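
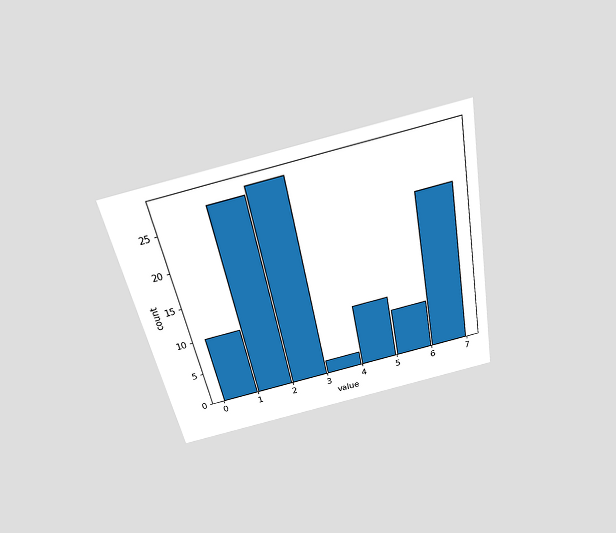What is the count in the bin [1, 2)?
The chart is tilted about 12° counter-clockwise and viewed slightly from above. The [1, 2) bin has height 27.

27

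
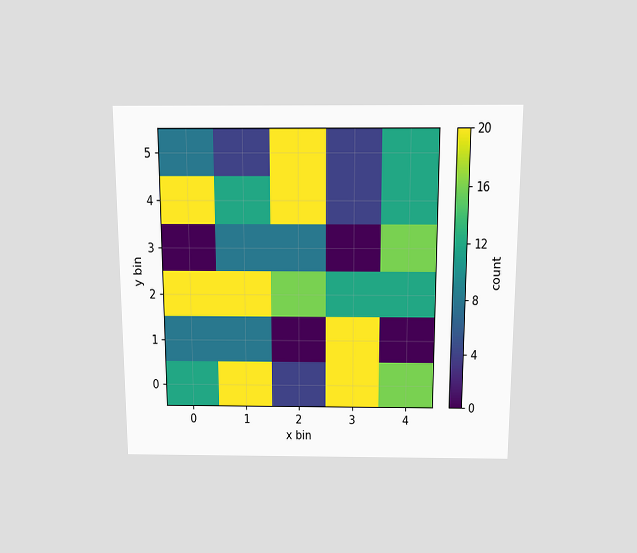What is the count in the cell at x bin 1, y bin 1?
8

The chart is viewed slightly from above. Matching the cell (1, 1) against the colorbar gives 8.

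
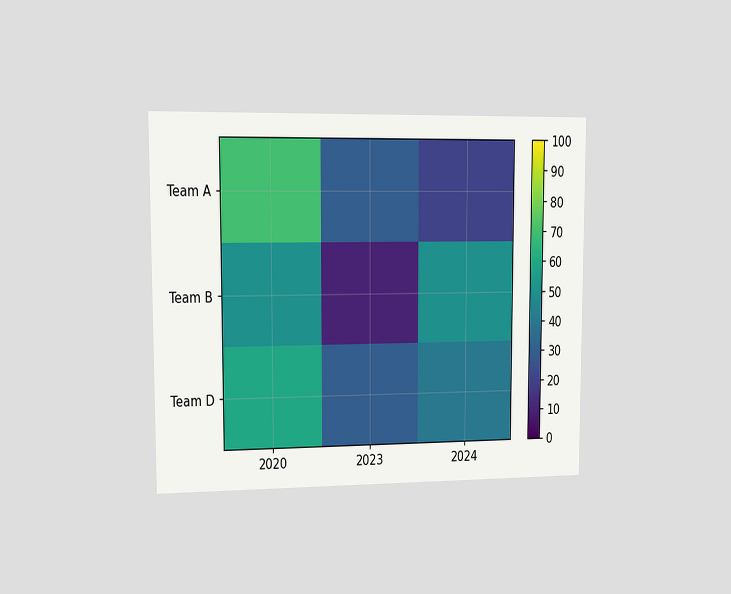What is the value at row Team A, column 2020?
The chart is viewed slightly from the left. Matching cell (Team A, 2020) against the colorbar gives 70.

70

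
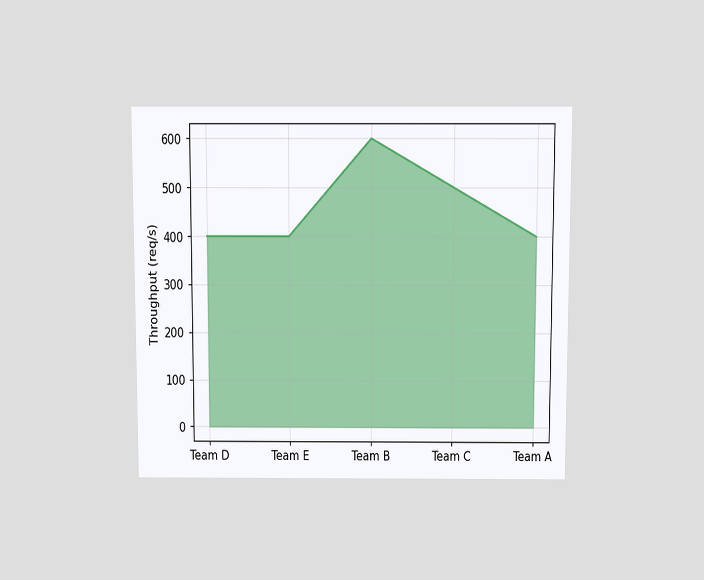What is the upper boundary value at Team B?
600req/s

The chart is viewed slightly from above. At Team B the upper boundary is at 600req/s.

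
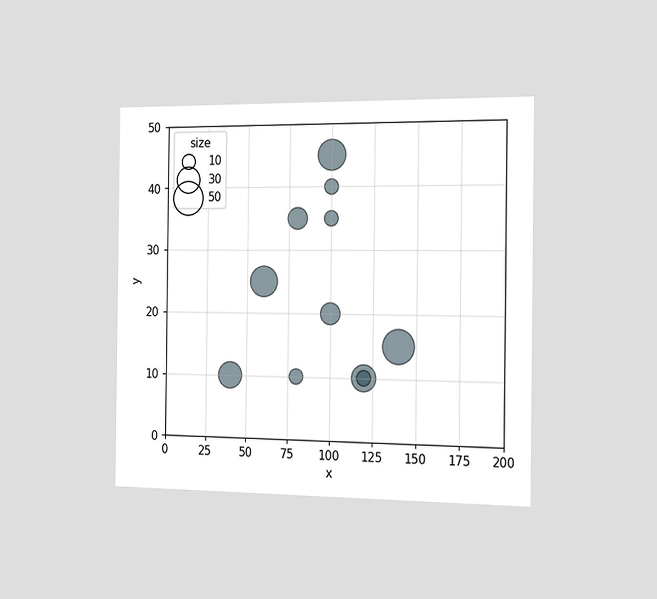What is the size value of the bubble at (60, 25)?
The chart is viewed slightly from the right. Matching the bubble at (60, 25) against the size legend gives 40.

40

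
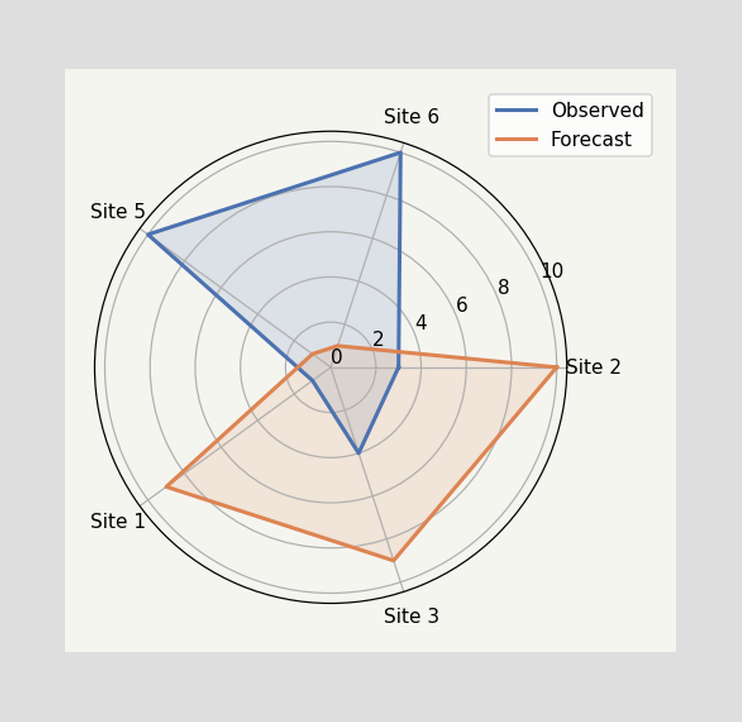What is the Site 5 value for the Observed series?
On the Site 5 axis, Observed reaches 10.

10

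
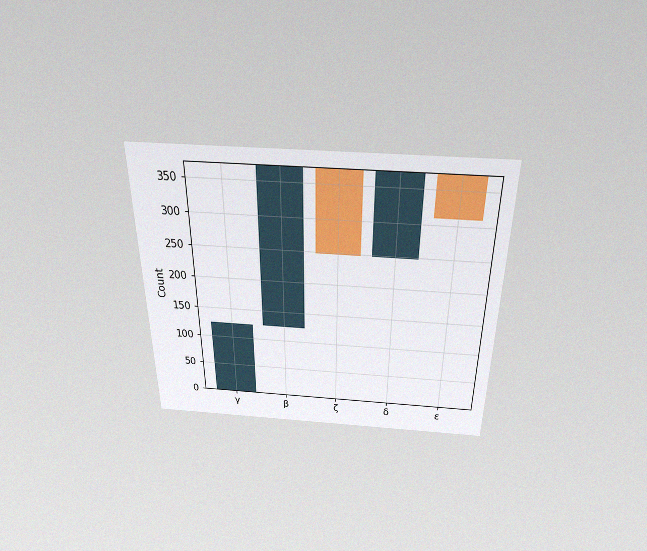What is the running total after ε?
310

The chart is viewed slightly from above, with some photo noise. After ε the running total reaches 310.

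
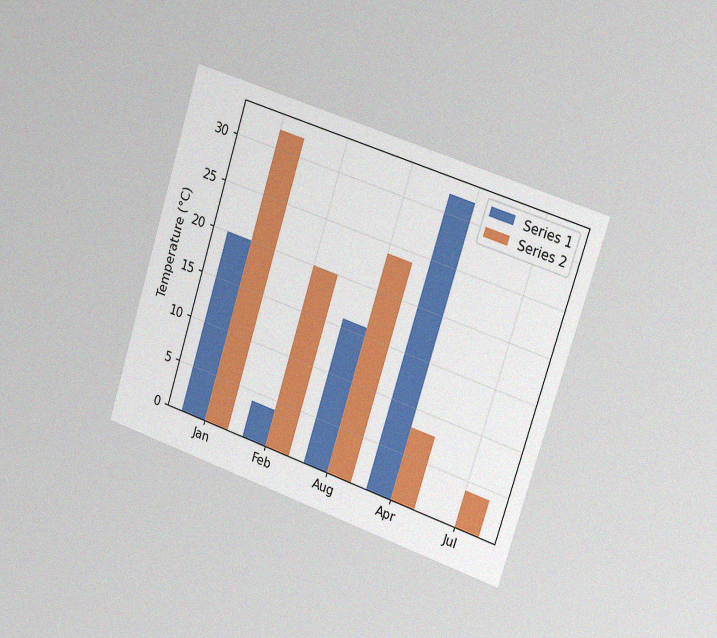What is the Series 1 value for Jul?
0°C

The chart is tilted about 18° clockwise and viewed slightly from the right, with some photo noise. The Series 1 bar at Jul reaches 0°C on the y-axis.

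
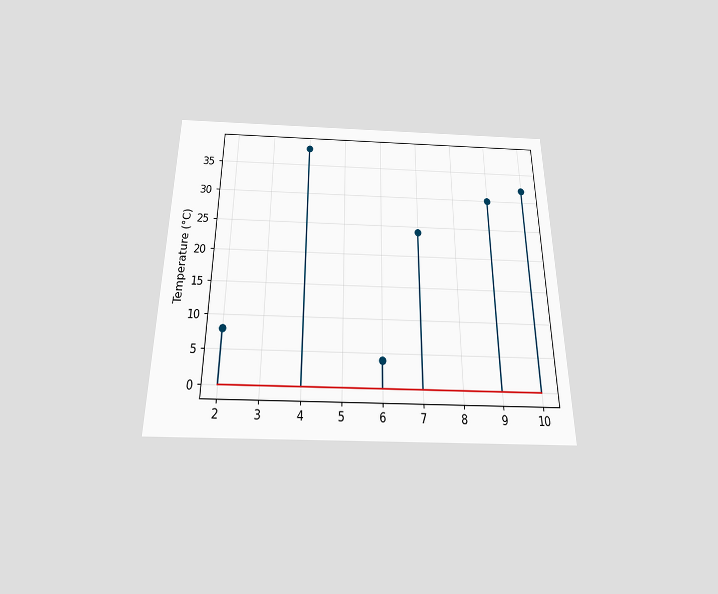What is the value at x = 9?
The chart is viewed slightly from below. The stem at x=9 reaches 30°C.

30°C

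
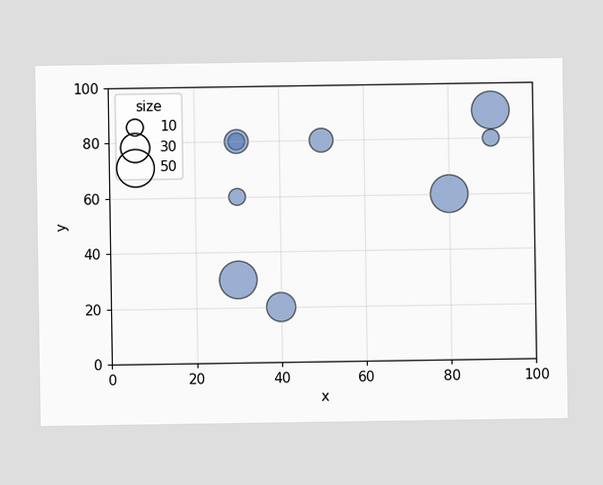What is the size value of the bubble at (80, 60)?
50

Matching the bubble at (80, 60) against the size legend gives 50.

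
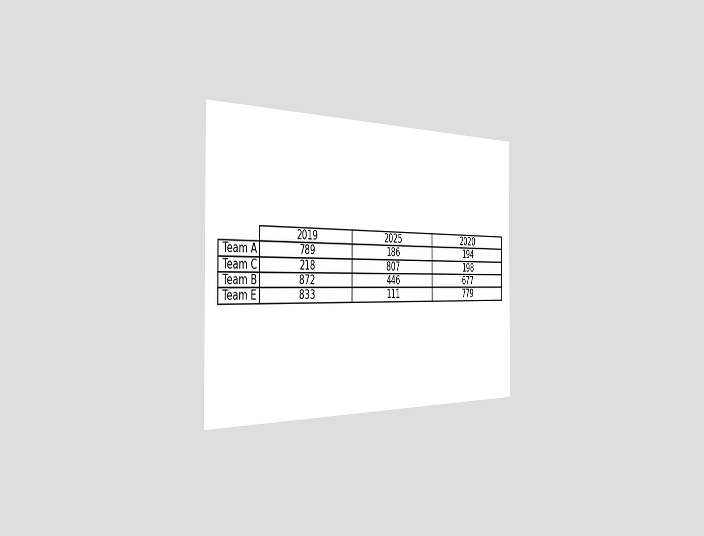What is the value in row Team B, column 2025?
The chart is viewed slightly from the left. The (Team B, 2025) cell reads 446.

446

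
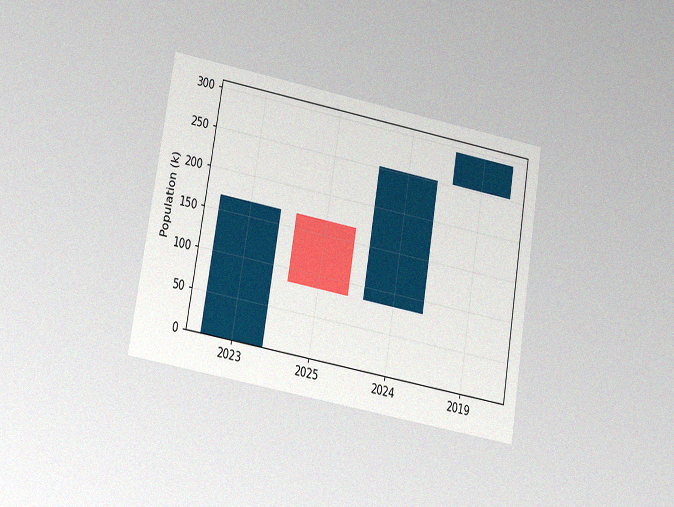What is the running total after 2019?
294k

The chart is tilted about 10° clockwise and viewed at a slight angle, with some photo noise. After 2019 the running total reaches 294k.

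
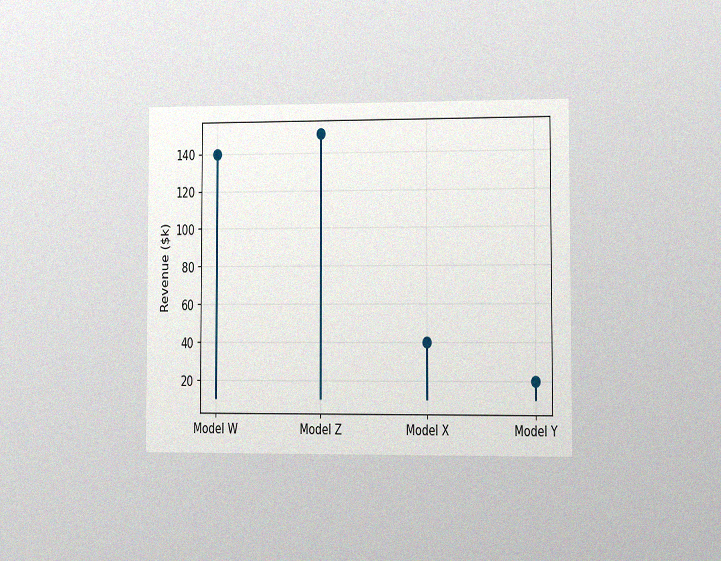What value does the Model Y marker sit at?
The chart is viewed slightly from the right, with some photo noise. The Model Y marker sits at $20k.

$20k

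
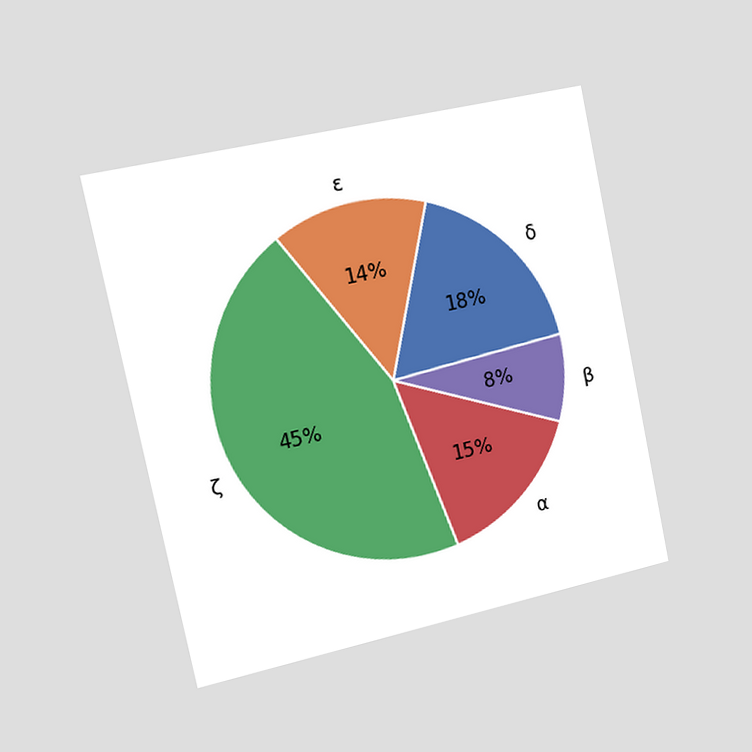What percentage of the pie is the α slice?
The chart is tilted about 12° counter-clockwise and viewed slightly from the left. The α slice takes up 15% of the pie.

15%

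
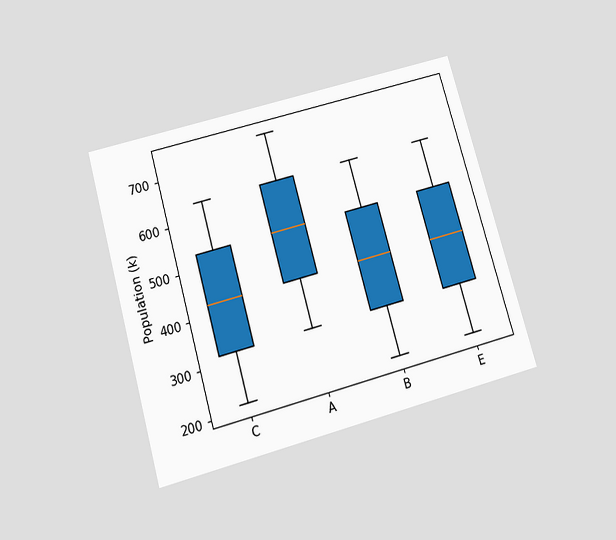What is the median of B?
The chart is tilted about 16° counter-clockwise and viewed slightly from below. The median line in the B box sits at 424k.

424k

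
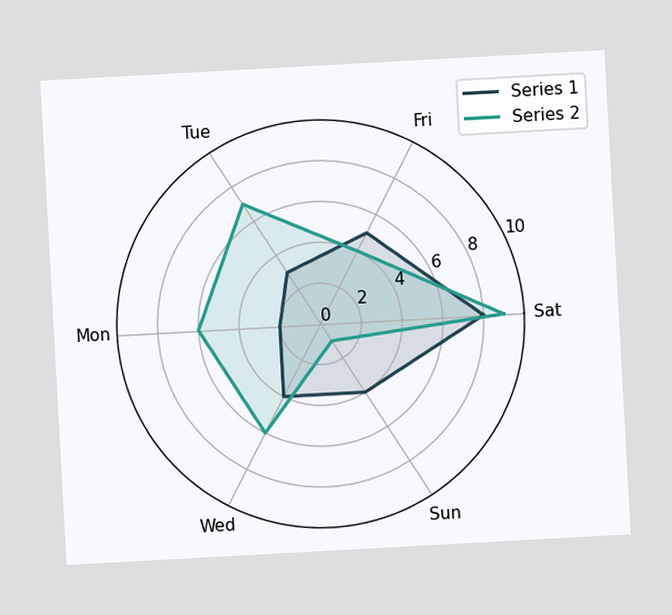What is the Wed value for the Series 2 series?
The chart is tilted about 3° counter-clockwise. On the Wed axis, Series 2 reaches 6.

6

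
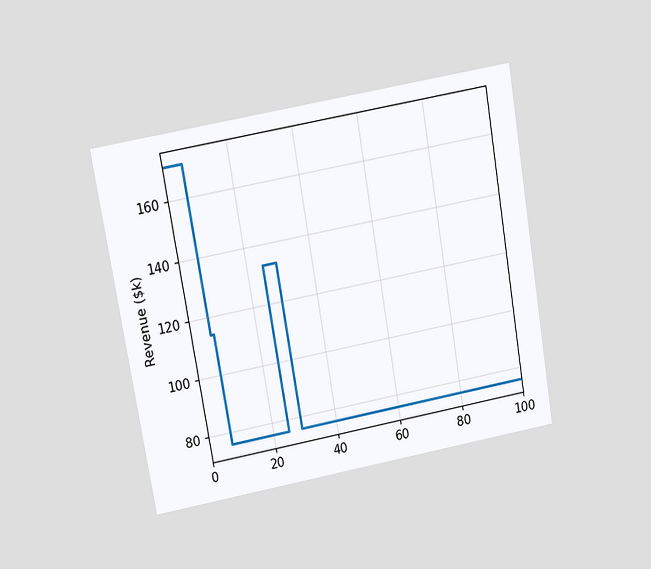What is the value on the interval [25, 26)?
$133k

The chart is tilted about 10° counter-clockwise and viewed slightly from above. On [25, 26) the step sits at $133k.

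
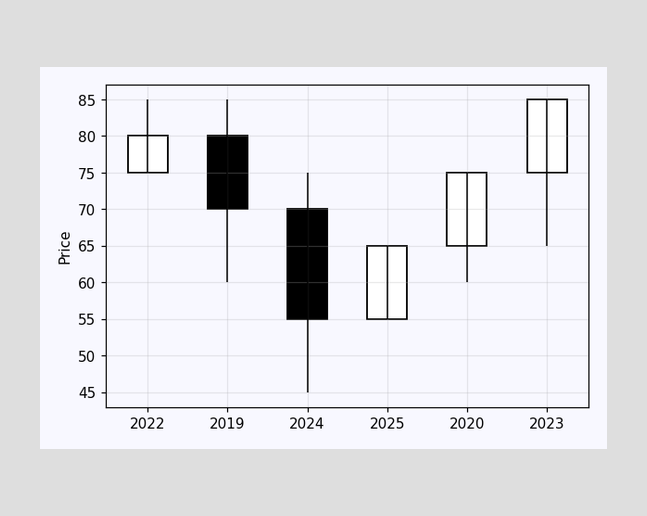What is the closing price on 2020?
75

The 2020 candle closes at 75.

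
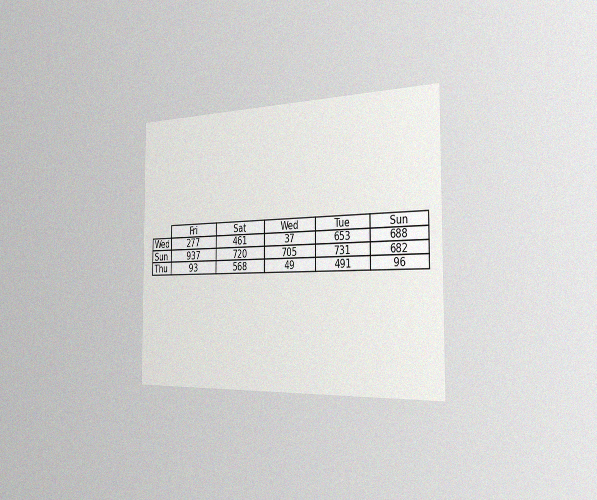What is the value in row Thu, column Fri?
The chart is viewed slightly from the right, with some photo noise. The (Thu, Fri) cell reads 93.

93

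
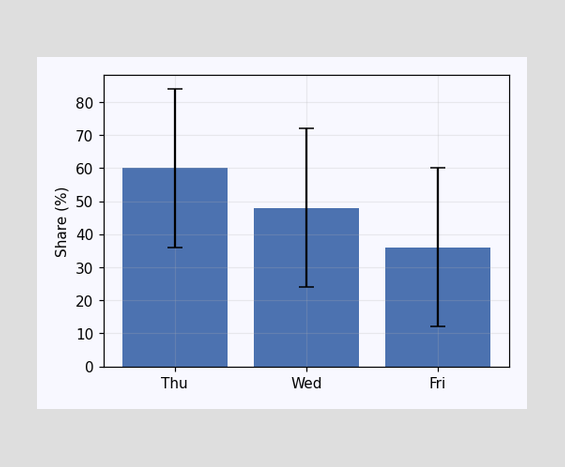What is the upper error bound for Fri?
The Fri bar's upper whisker reaches 60%.

60%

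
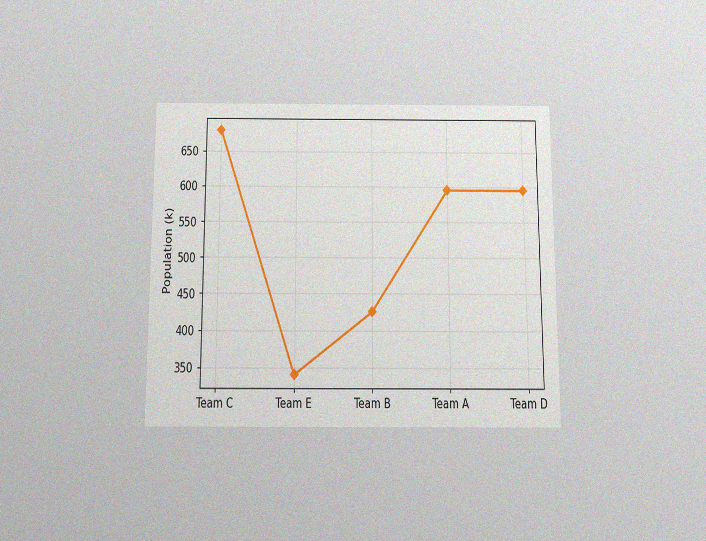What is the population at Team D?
595k

The chart is viewed slightly from below, with some photo noise. At Team D, the line is at 595k.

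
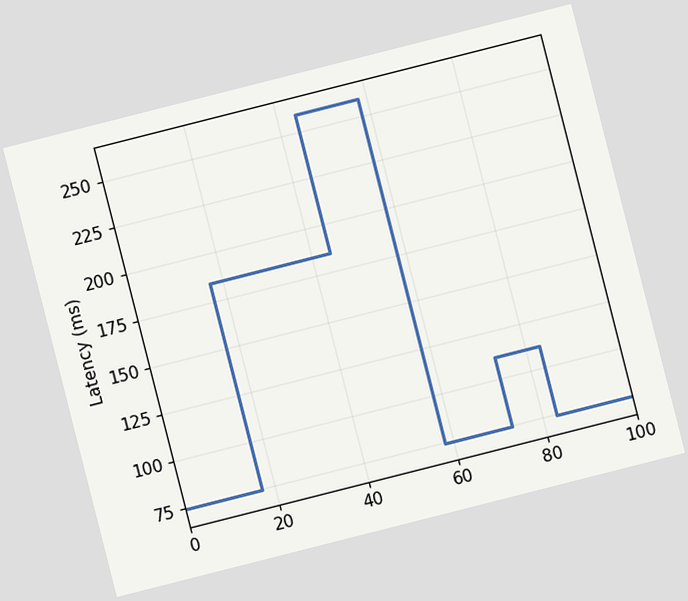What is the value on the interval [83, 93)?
The chart is tilted about 14° counter-clockwise. On [83, 93) the step sits at 74ms.

74ms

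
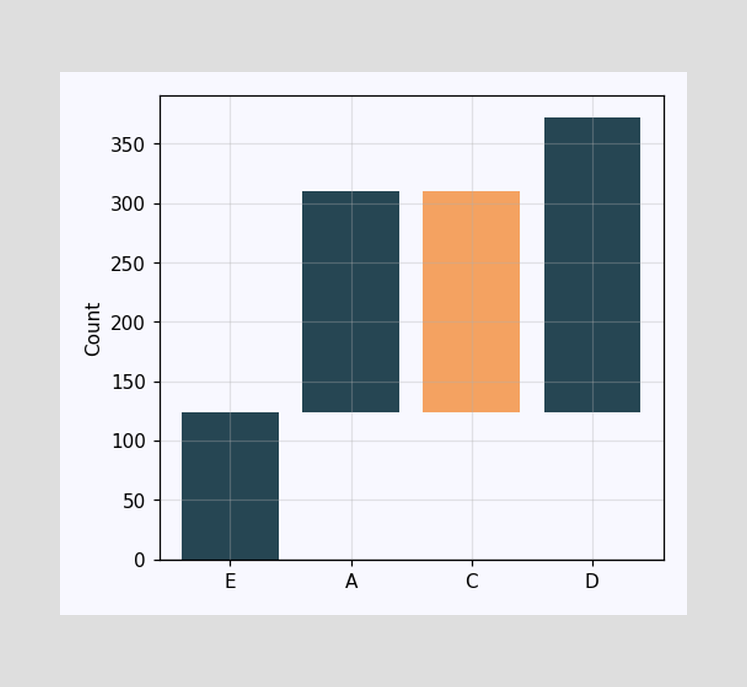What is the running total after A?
310

After A the running total reaches 310.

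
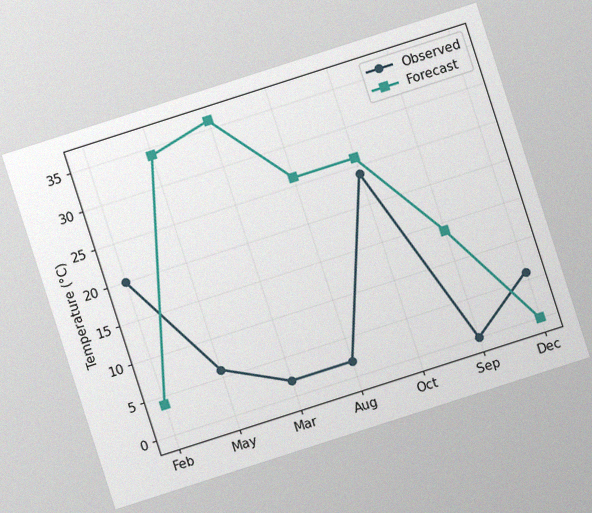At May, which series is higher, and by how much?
Forecast, by 28°C

The chart is tilted about 18° counter-clockwise, with some photo noise. At May, Forecast sits above the other line by 28°C.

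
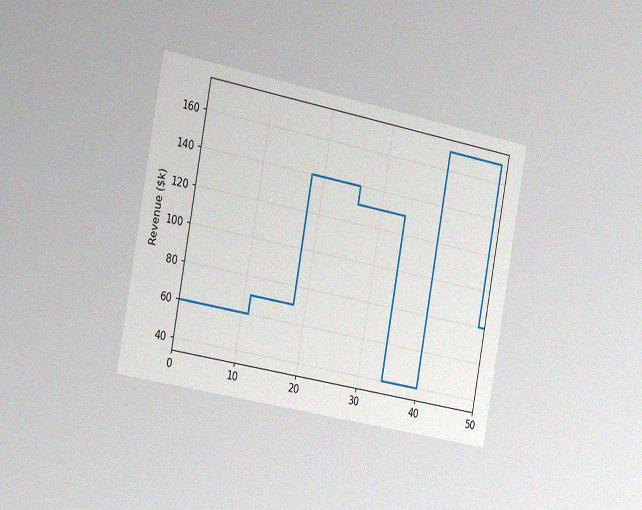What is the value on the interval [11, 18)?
The chart is tilted about 10° clockwise and viewed slightly from the left, with some photo noise. On [11, 18) the step sits at $70k.

$70k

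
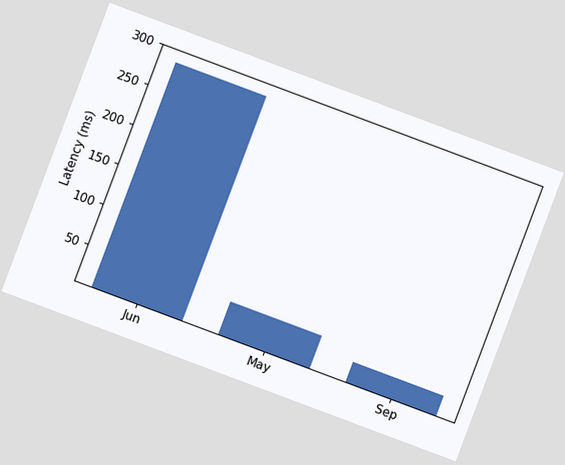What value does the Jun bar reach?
285ms

The chart is tilted about 21° clockwise. Reading along the chart's y-axis, the Jun bar reaches 285ms.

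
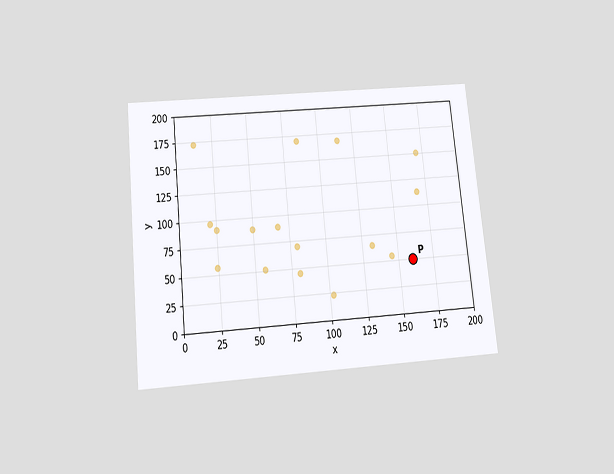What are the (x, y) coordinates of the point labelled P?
The chart is tilted about 6° counter-clockwise and viewed slightly from below. Following the gridlines from P to each axis, P sits at (160, 50).

(160, 50)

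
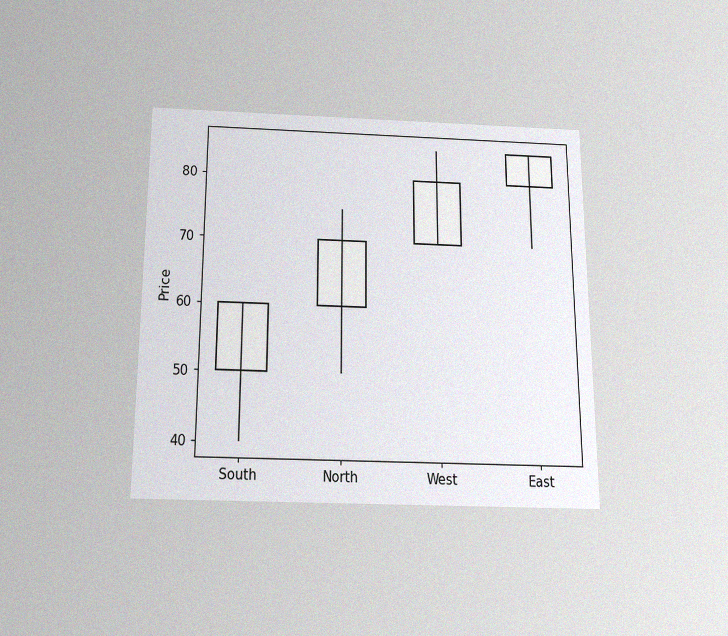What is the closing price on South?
The chart is viewed slightly from below, with some photo noise. The South candle closes at 60.

60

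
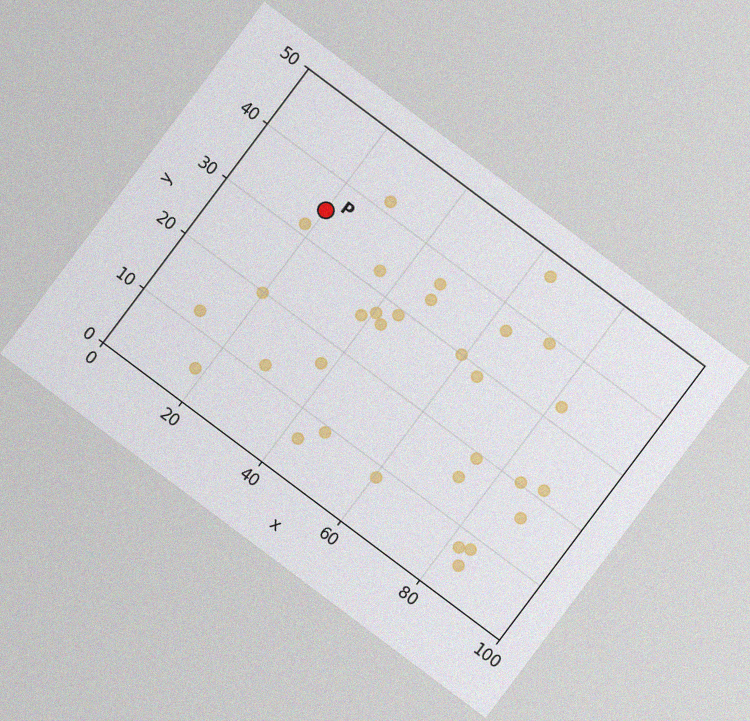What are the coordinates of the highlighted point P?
(20, 35)

The chart is tilted about 37° clockwise, with some photo noise. Following the gridlines from P to each axis, P sits at (20, 35).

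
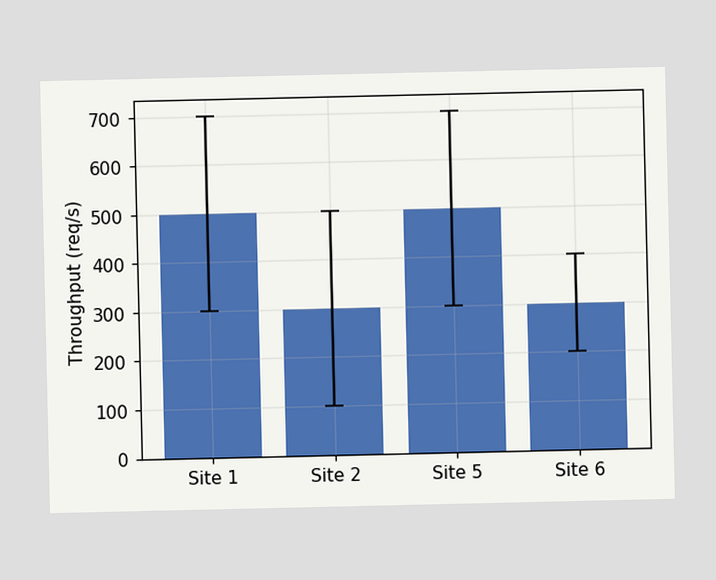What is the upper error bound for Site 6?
400req/s

The Site 6 bar's upper whisker reaches 400req/s.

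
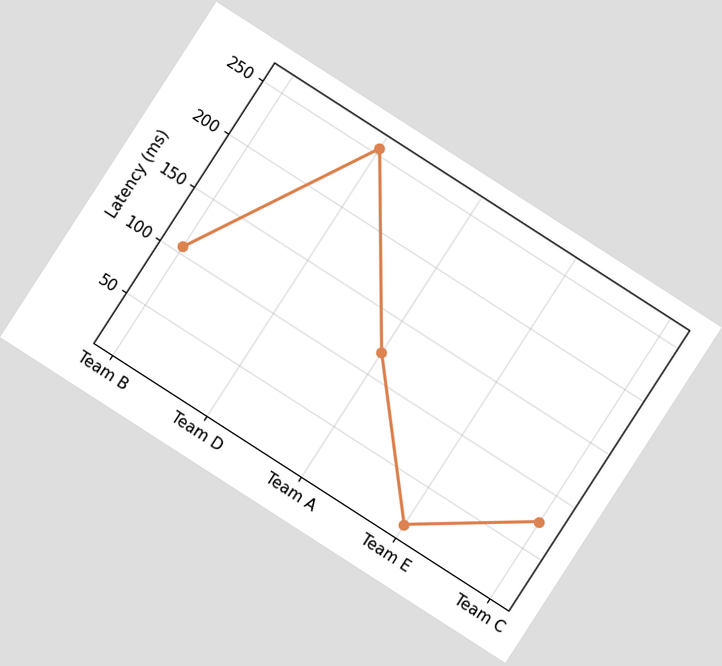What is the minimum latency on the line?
15ms

The chart is tilted about 33° clockwise. The lowest point is at Team E, and reading across to the y-axis gives 15ms.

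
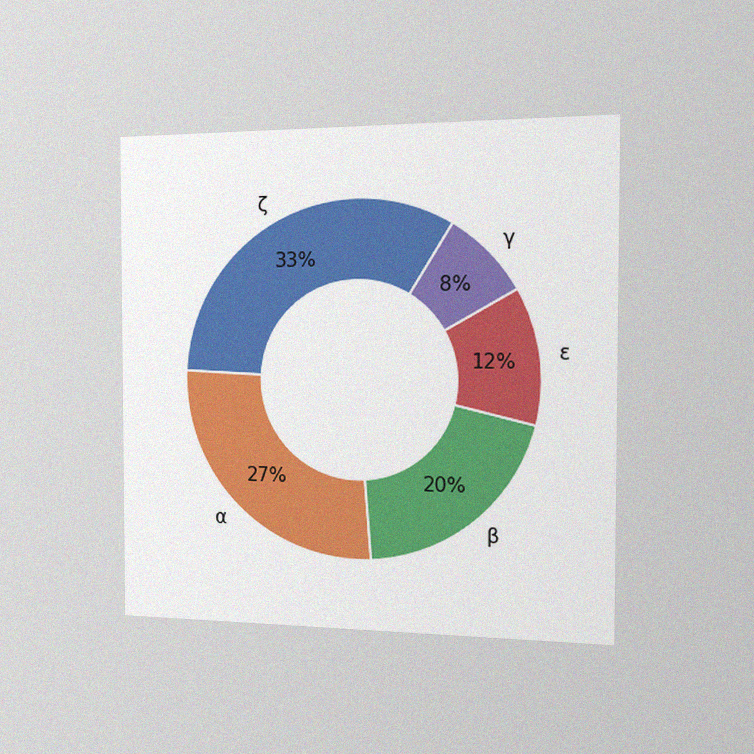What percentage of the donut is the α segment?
27%

The chart is viewed slightly from the right, with some photo noise. The α segment takes up 27% of the ring.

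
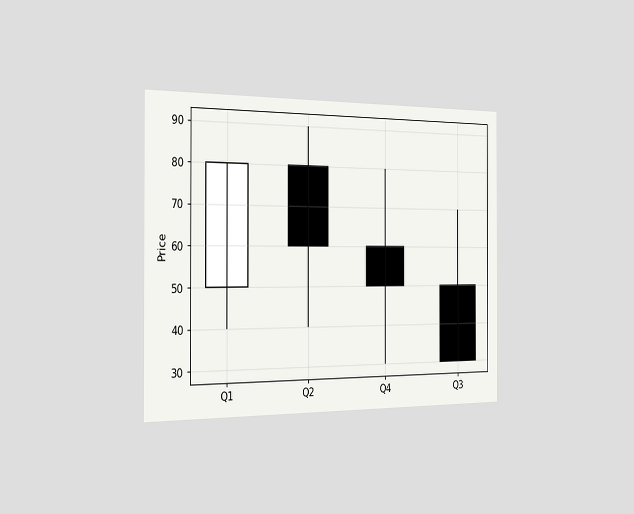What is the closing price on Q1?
80

The chart is viewed slightly from the left. The Q1 candle closes at 80.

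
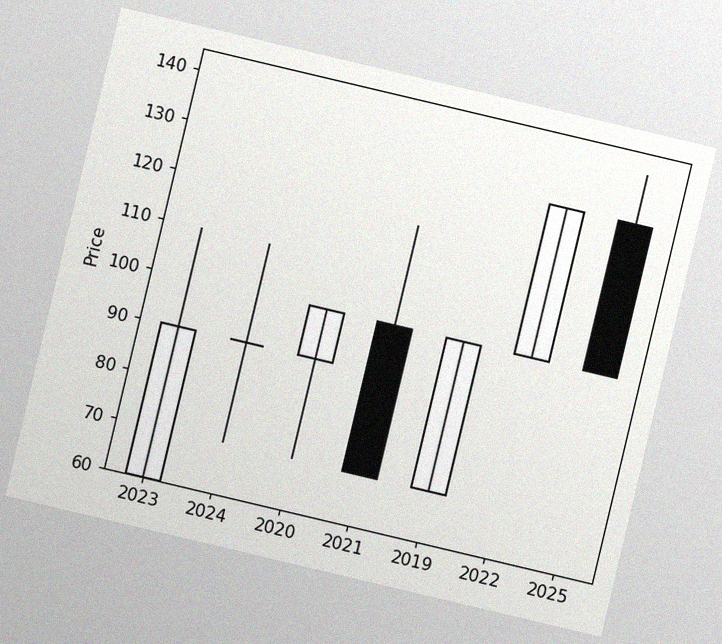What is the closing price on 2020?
100

The chart is tilted about 13° clockwise, with some photo noise. The 2020 candle closes at 100.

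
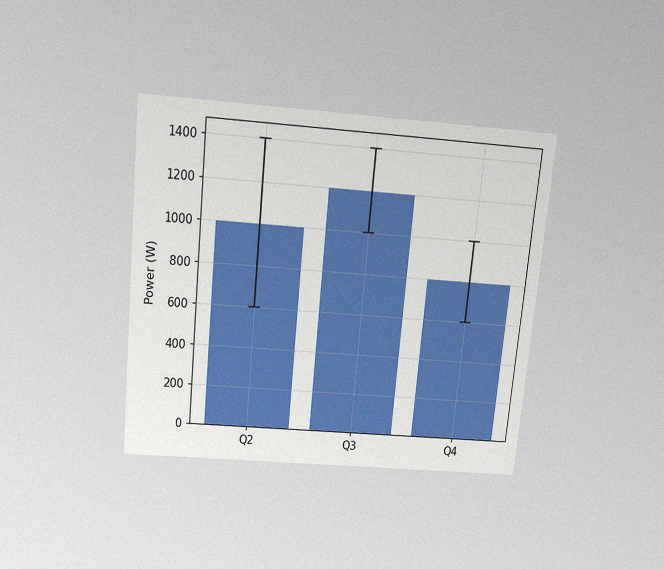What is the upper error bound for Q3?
1400W

The chart is tilted about 6° clockwise and viewed slightly from above, with some photo noise. The Q3 bar's upper whisker reaches 1400W.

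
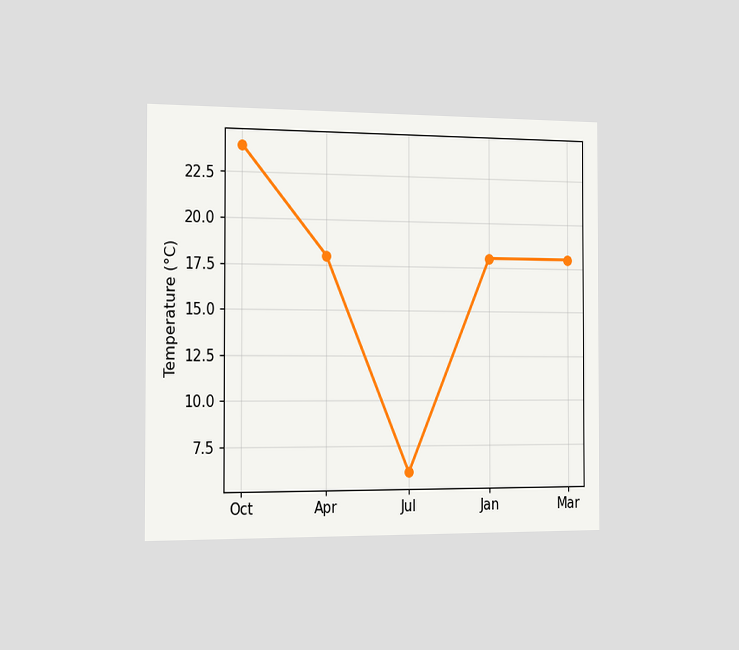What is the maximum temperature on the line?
The chart is viewed slightly from the left. The highest point is at Oct, and reading across to the y-axis gives 24°C.

24°C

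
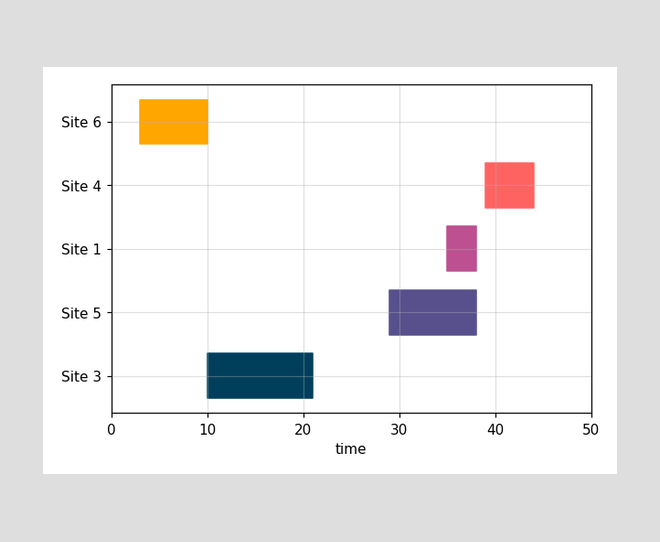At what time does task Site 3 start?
The Site 3 bar begins at t=10.

10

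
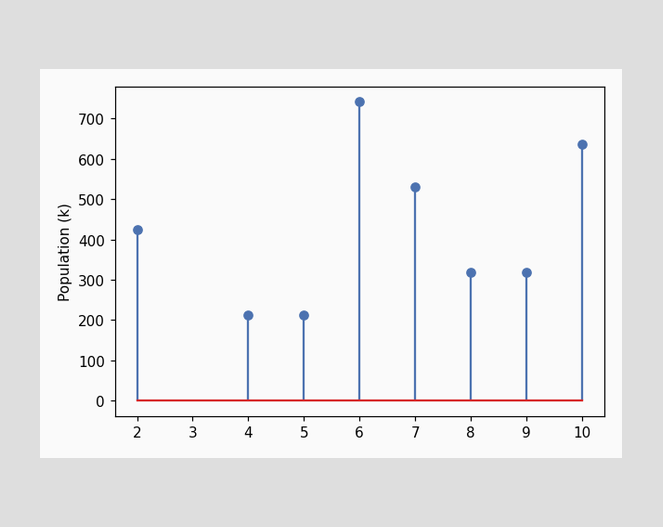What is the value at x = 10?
The stem at x=10 reaches 636k.

636k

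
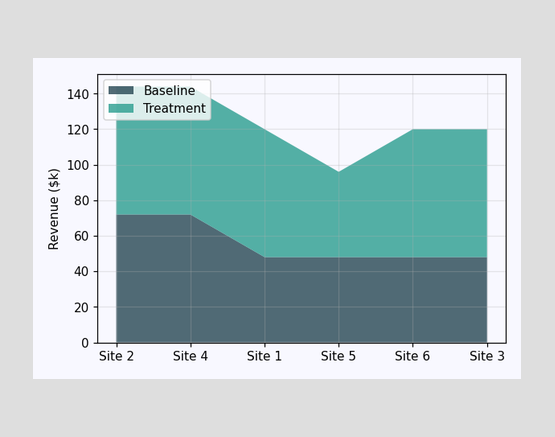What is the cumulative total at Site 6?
$120k

The stacked total at Site 6 reaches $120k.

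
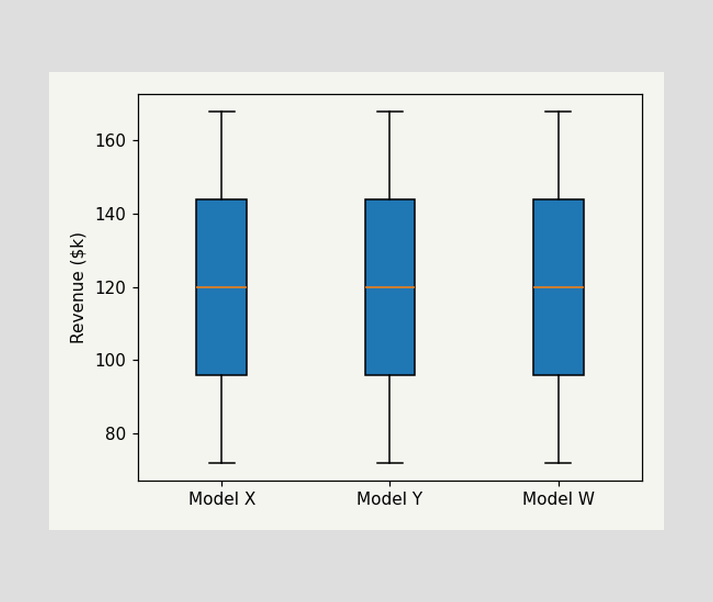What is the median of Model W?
The median line in the Model W box sits at $120k.

$120k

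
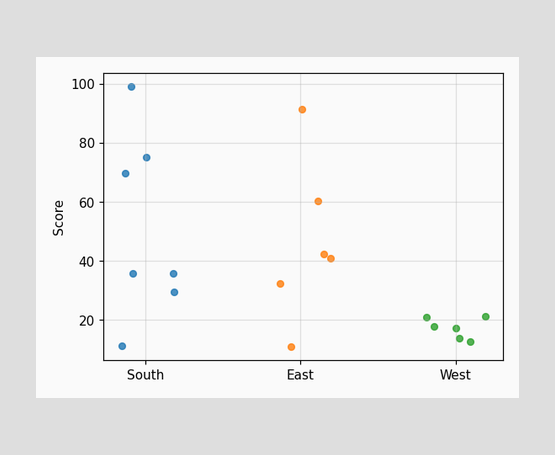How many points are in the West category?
6

Counting the markers in the West column gives 6.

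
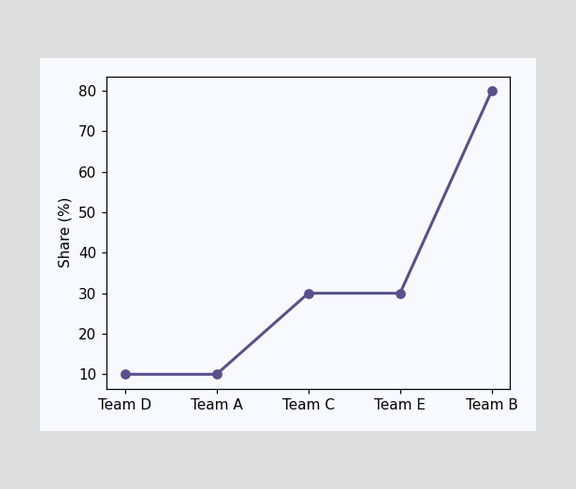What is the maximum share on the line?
80%

The highest point is at Team B, and reading across to the y-axis gives 80%.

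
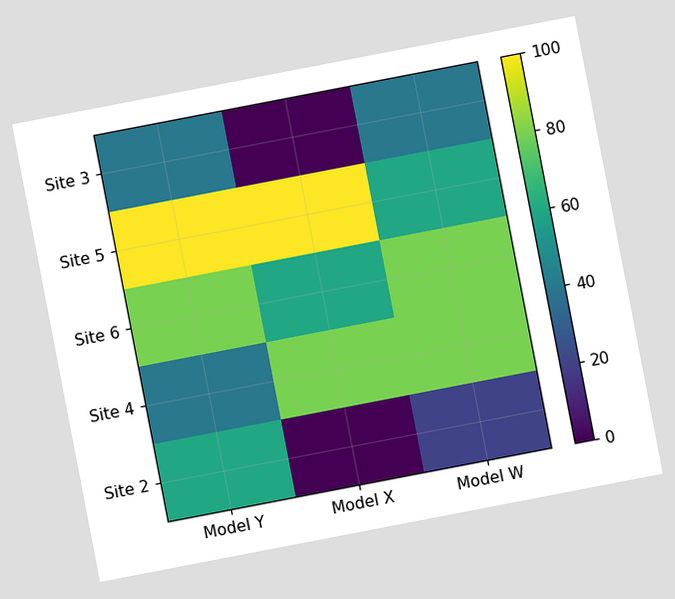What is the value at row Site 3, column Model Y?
40

The chart is tilted about 11° counter-clockwise. Matching cell (Site 3, Model Y) against the colorbar gives 40.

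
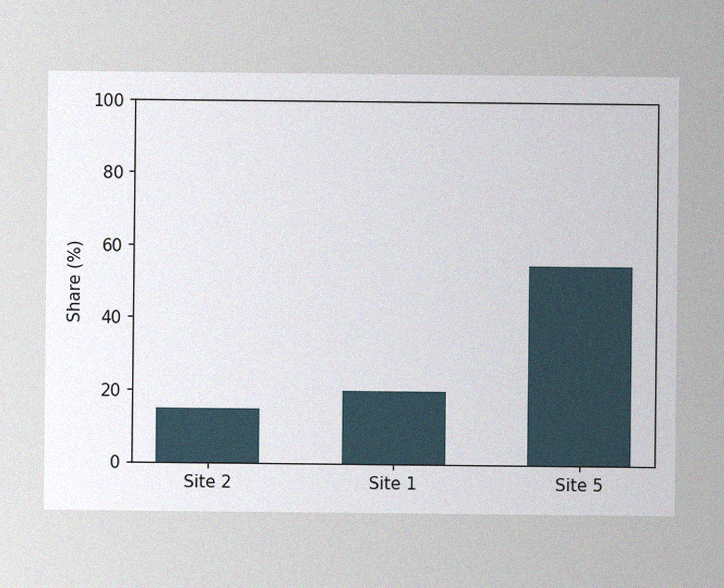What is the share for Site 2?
The image has some photo noise and uneven lighting. Reading along the chart's y-axis, the Site 2 bar reaches 15%.

15%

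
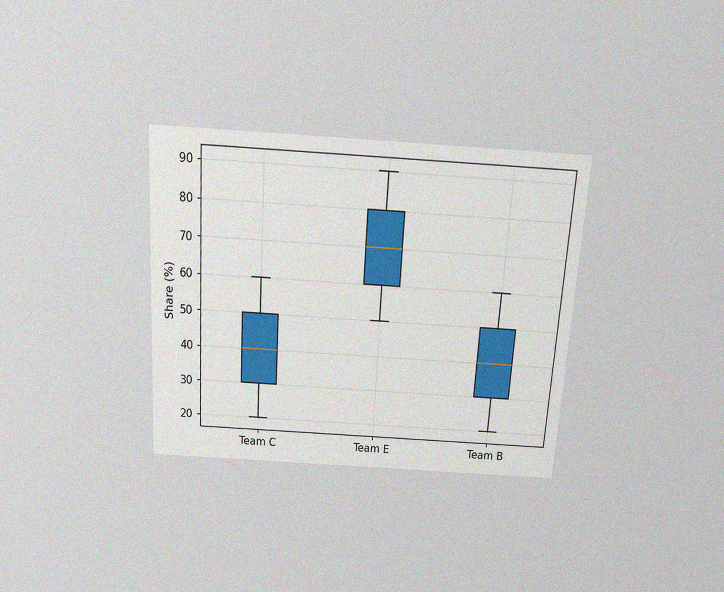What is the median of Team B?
The chart is tilted about 4° clockwise and viewed slightly from above, with some photo noise. The median line in the Team B box sits at 40%.

40%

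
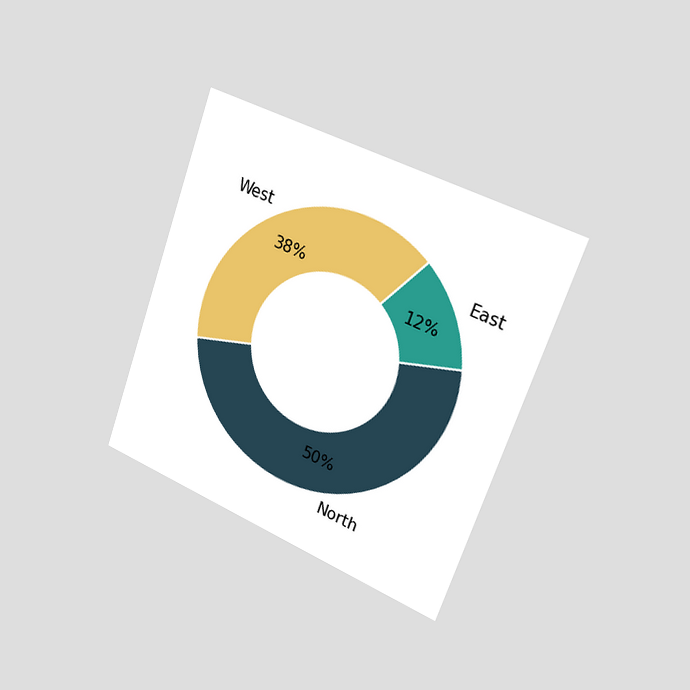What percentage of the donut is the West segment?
The chart is tilted about 20° clockwise and viewed slightly from the right. The West segment takes up 38% of the ring.

38%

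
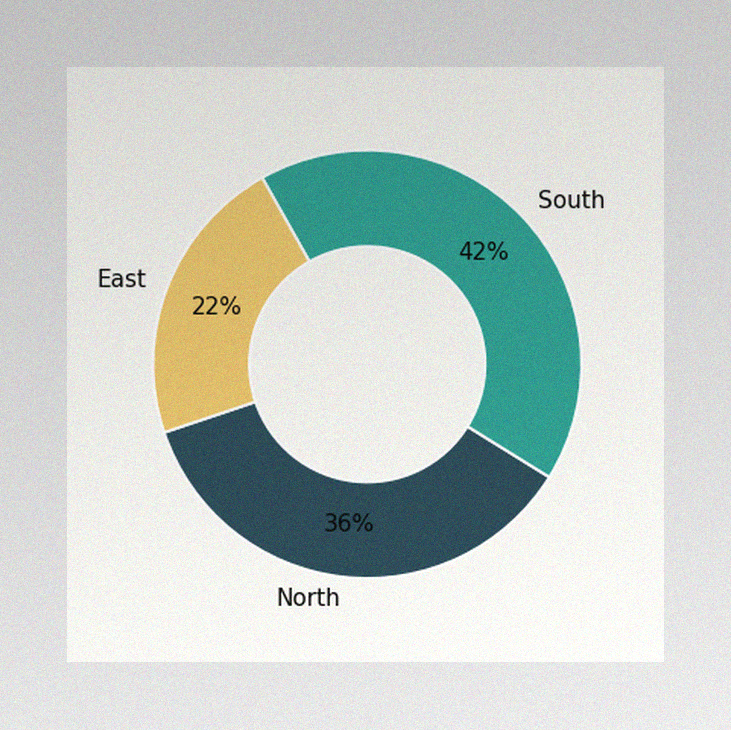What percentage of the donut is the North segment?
36%

The image has some photo noise and uneven lighting. The North segment takes up 36% of the ring.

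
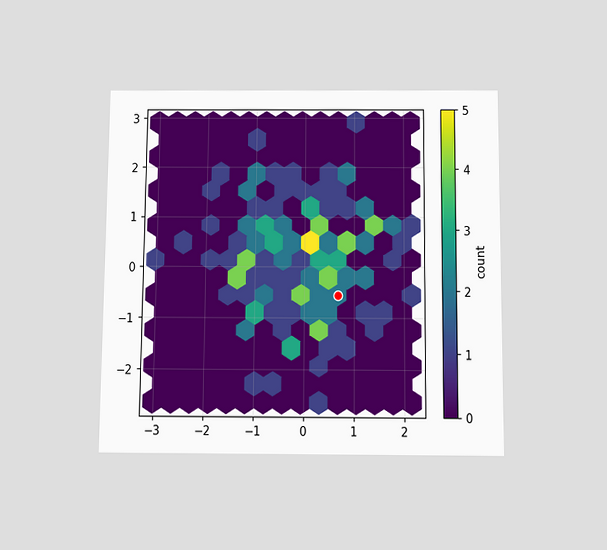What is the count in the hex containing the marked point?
2

The chart is viewed slightly from below. The marked hex reads 2 on the colorbar.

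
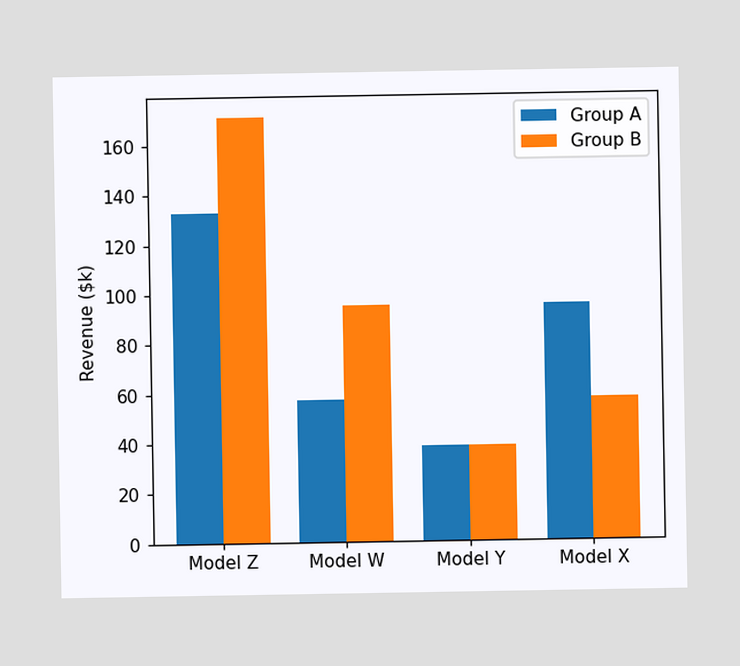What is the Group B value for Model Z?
$171k

The Group B bar at Model Z reaches $171k on the y-axis.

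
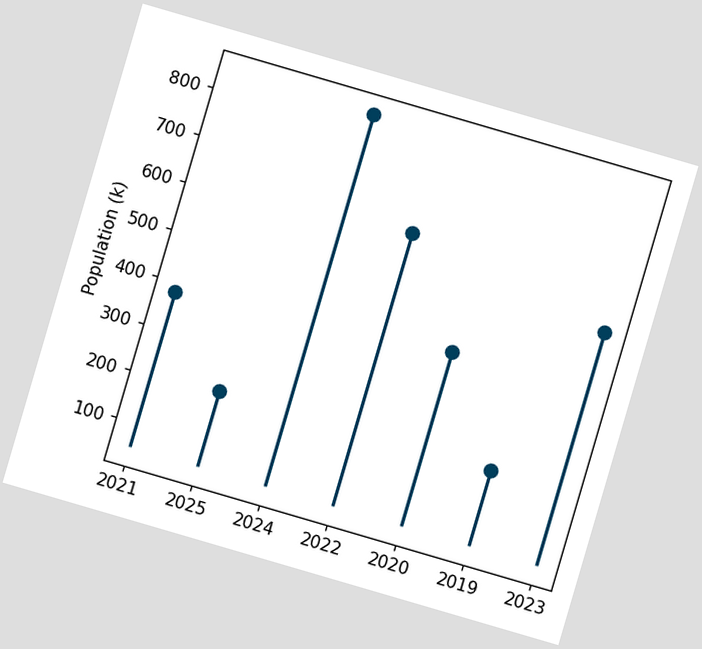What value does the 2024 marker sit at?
840k

The chart is tilted about 16° clockwise. The 2024 marker sits at 840k.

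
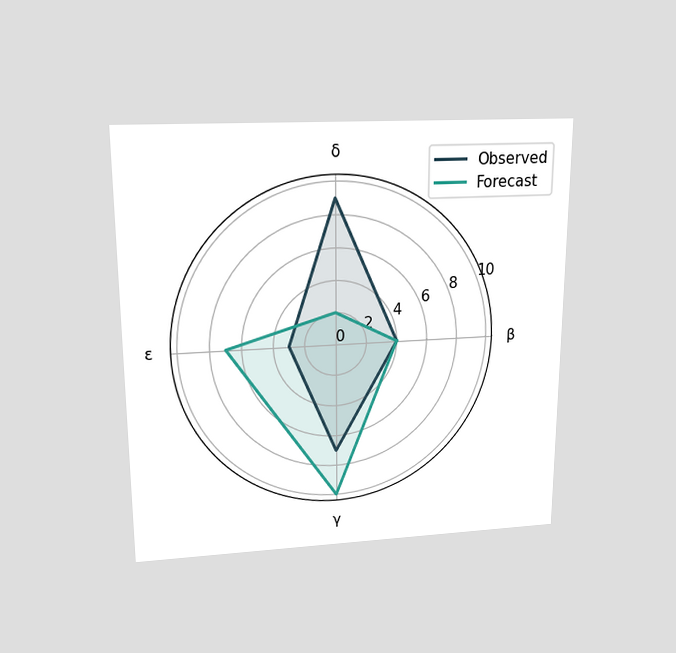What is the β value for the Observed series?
4

The chart is viewed slightly from above. On the β axis, Observed reaches 4.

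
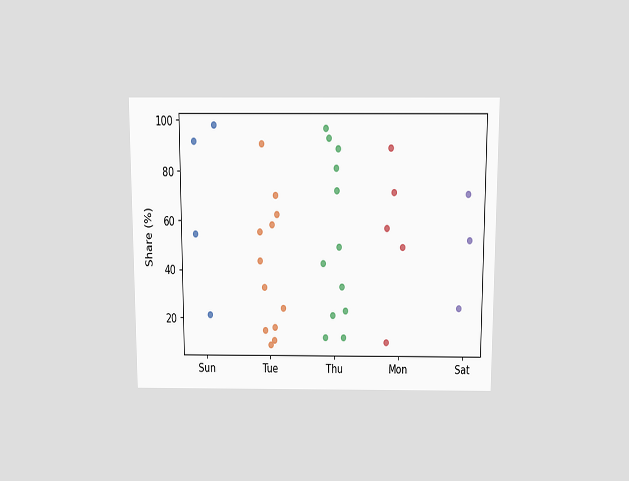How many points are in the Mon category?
The chart is viewed slightly from above. Counting the markers in the Mon column gives 5.

5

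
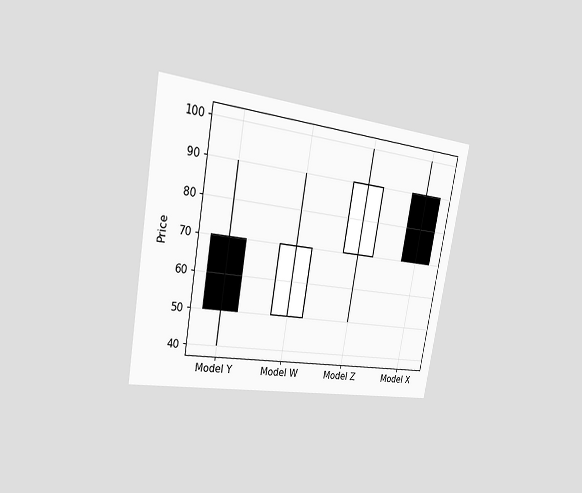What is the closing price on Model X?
The chart is tilted about 10° clockwise and viewed slightly from the left. The Model X candle closes at 70.

70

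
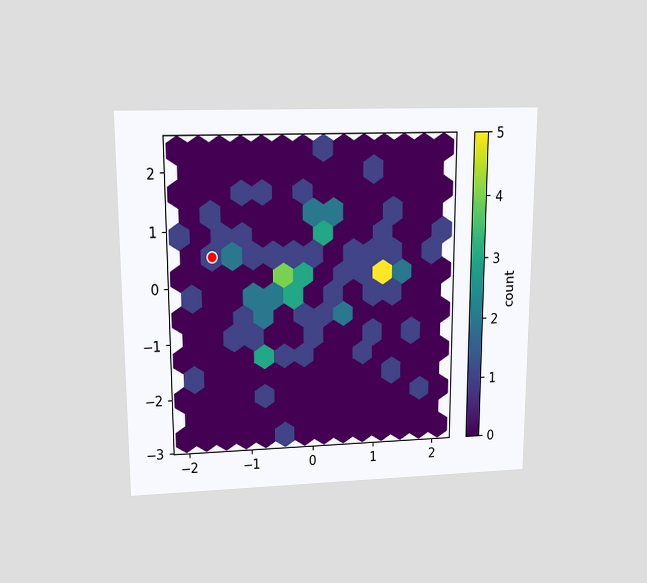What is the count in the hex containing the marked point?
The chart is viewed slightly from above. The marked hex reads 1 on the colorbar.

1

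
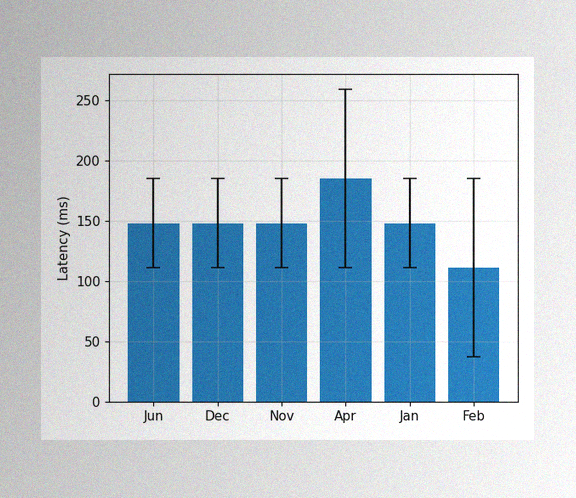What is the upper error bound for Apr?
The image has some photo noise and uneven lighting. The Apr bar's upper whisker reaches 259ms.

259ms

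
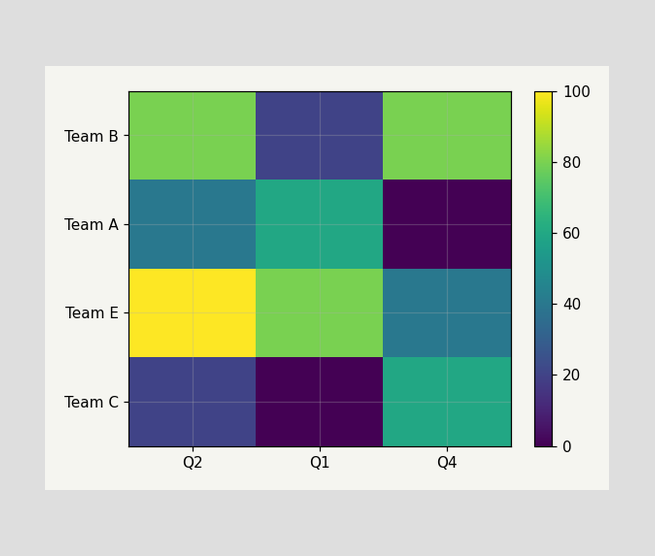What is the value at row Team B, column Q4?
80

Matching cell (Team B, Q4) against the colorbar gives 80.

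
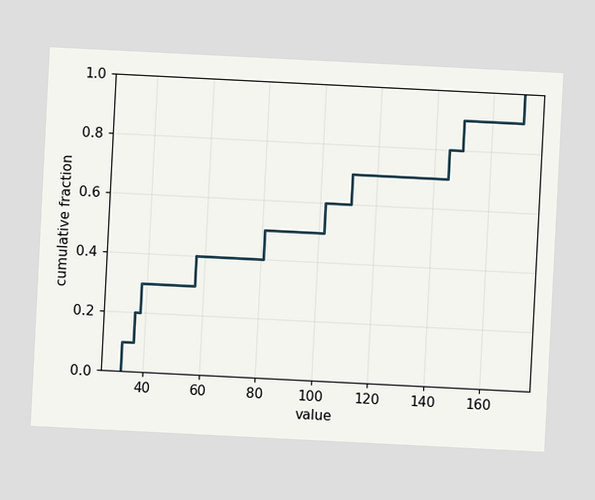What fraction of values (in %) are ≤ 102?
60%

The chart is tilted about 3° clockwise. At x=102 the ECDF step is at 60%.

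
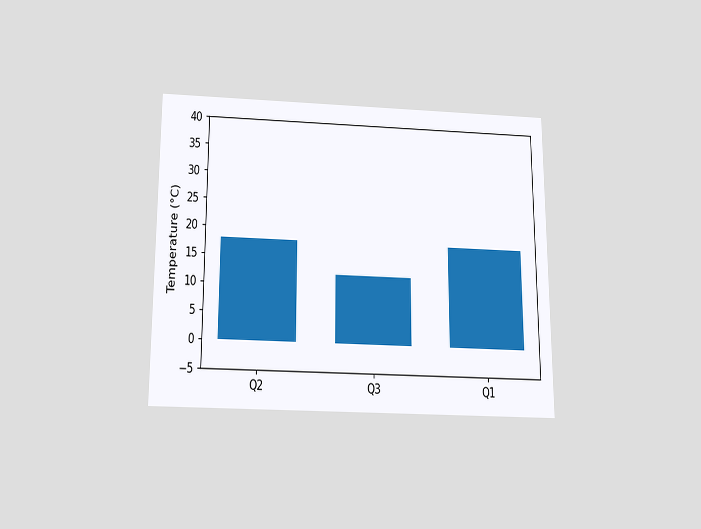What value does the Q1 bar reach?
The chart is viewed slightly from below. Reading along the chart's y-axis, the Q1 bar reaches 18°C.

18°C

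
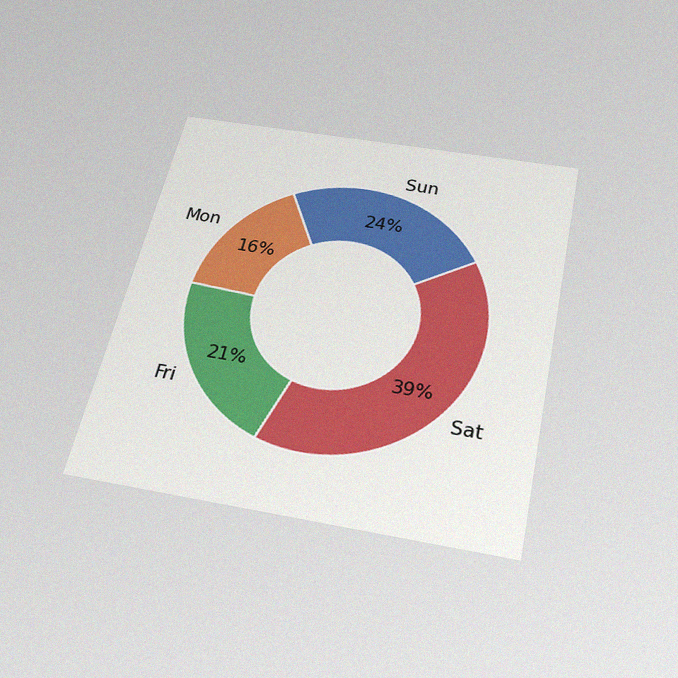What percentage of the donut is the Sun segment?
24%

The chart is tilted about 12° clockwise and viewed slightly from below, with some photo noise. The Sun segment takes up 24% of the ring.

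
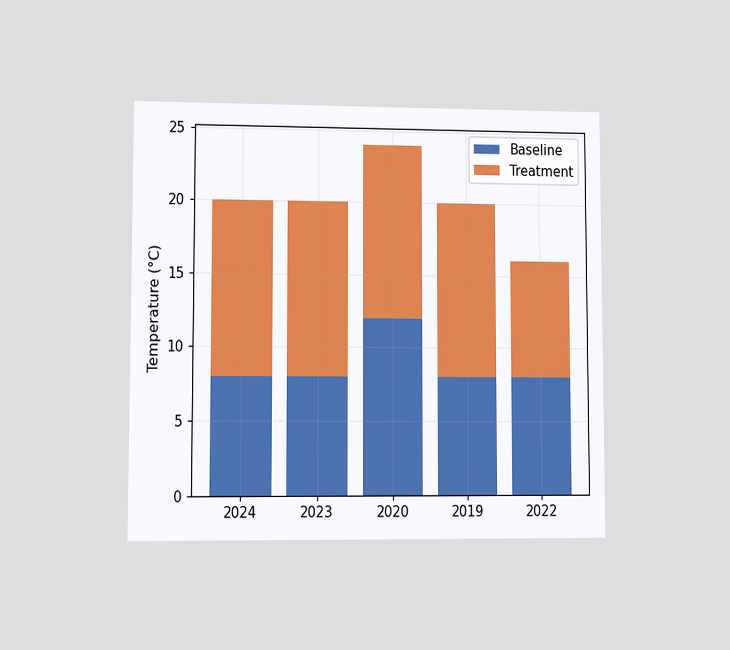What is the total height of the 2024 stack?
The chart is viewed at a slight angle. The 2024 stack's top reaches 20°C on the y-axis.

20°C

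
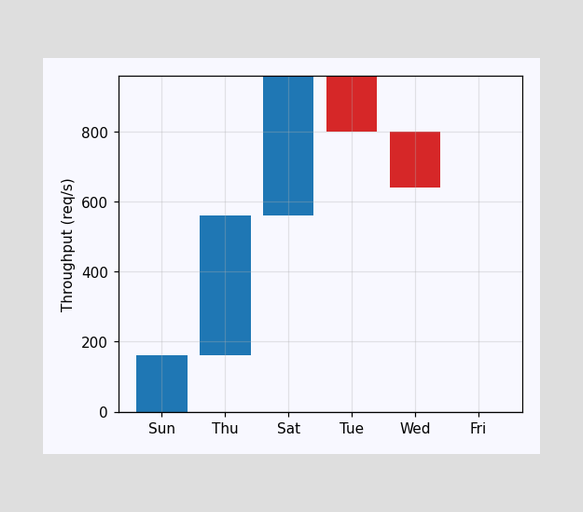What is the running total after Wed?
After Wed the running total reaches 640req/s.

640req/s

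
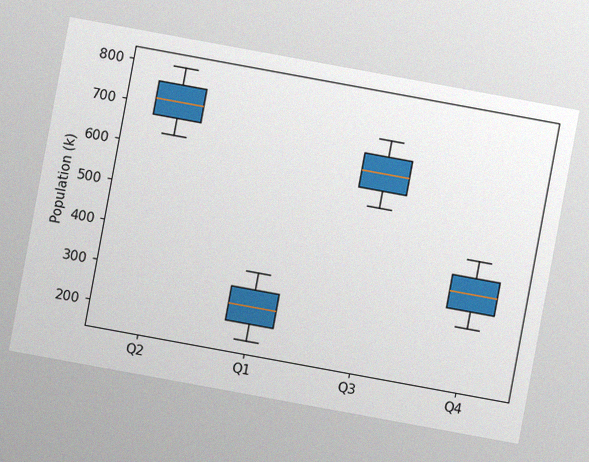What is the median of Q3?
630k

The chart is tilted about 10° clockwise, with some photo noise. The median line in the Q3 box sits at 630k.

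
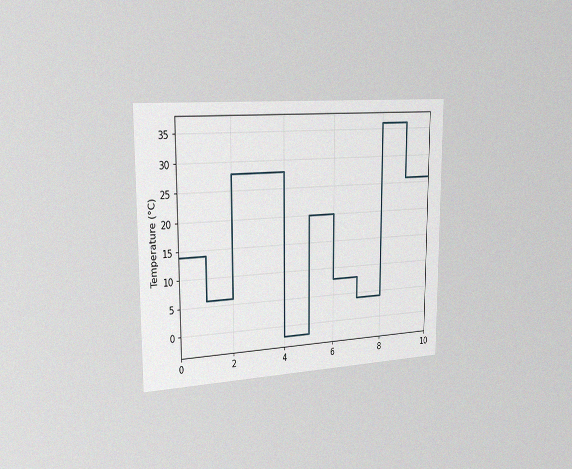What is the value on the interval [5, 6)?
20°C

The chart is viewed slightly from the left, with some photo noise. On [5, 6) the step sits at 20°C.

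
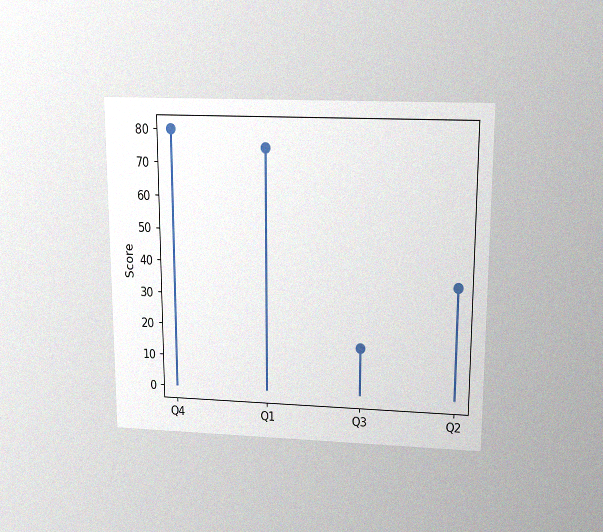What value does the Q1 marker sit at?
The chart is viewed slightly from above, with some photo noise. The Q1 marker sits at 75.

75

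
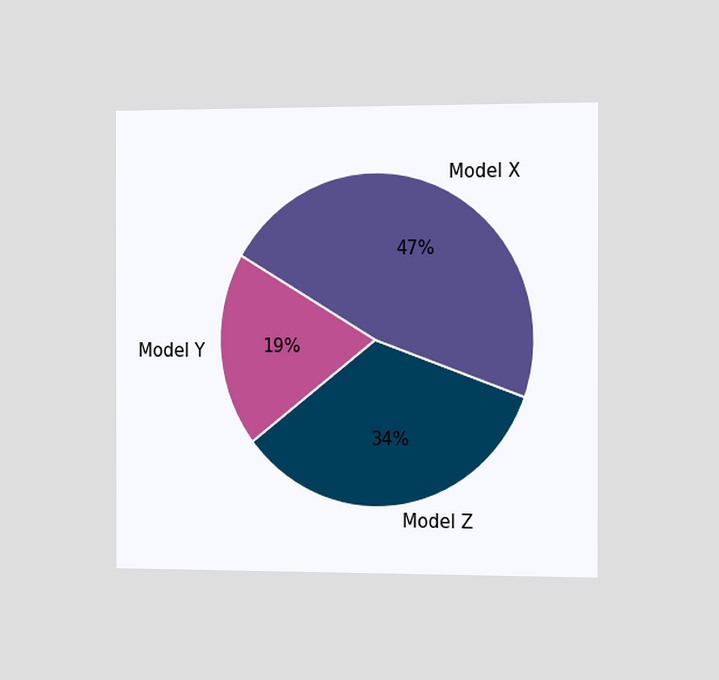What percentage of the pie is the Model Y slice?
The chart is viewed slightly from the right. The Model Y slice takes up 19% of the pie.

19%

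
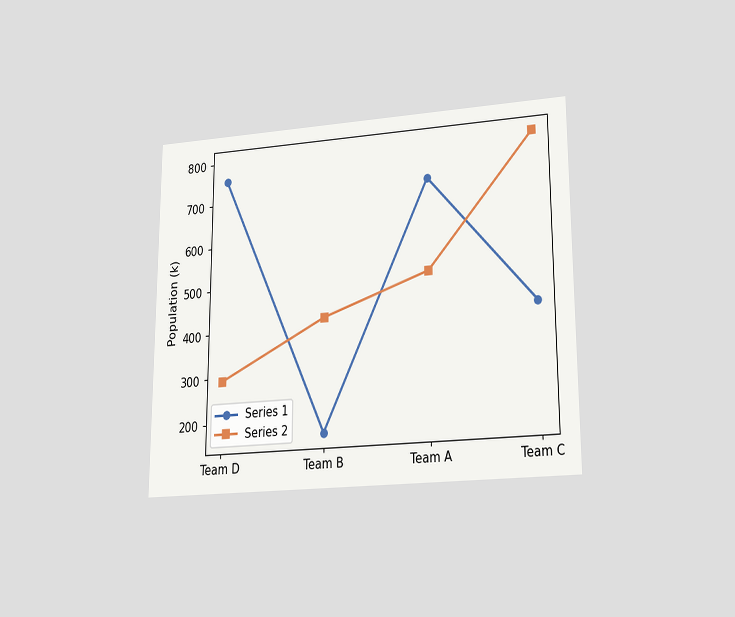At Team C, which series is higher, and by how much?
Series 2, by 378k

The chart is viewed at a slight angle. At Team C, Series 2 sits above the other line by 378k.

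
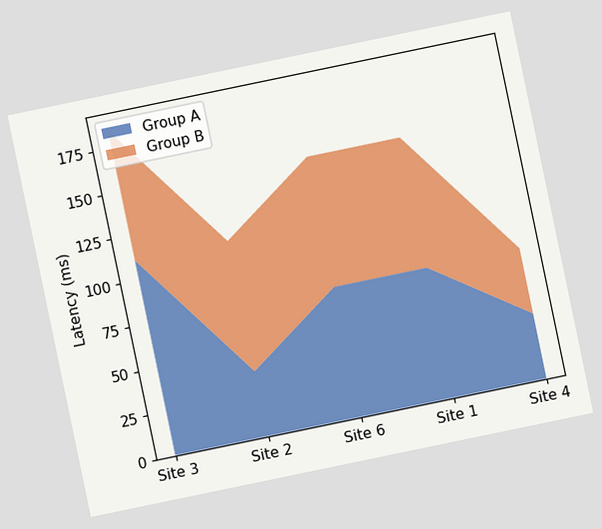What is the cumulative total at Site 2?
The chart is tilted about 12° counter-clockwise. The stacked total at Site 2 reaches 111ms.

111ms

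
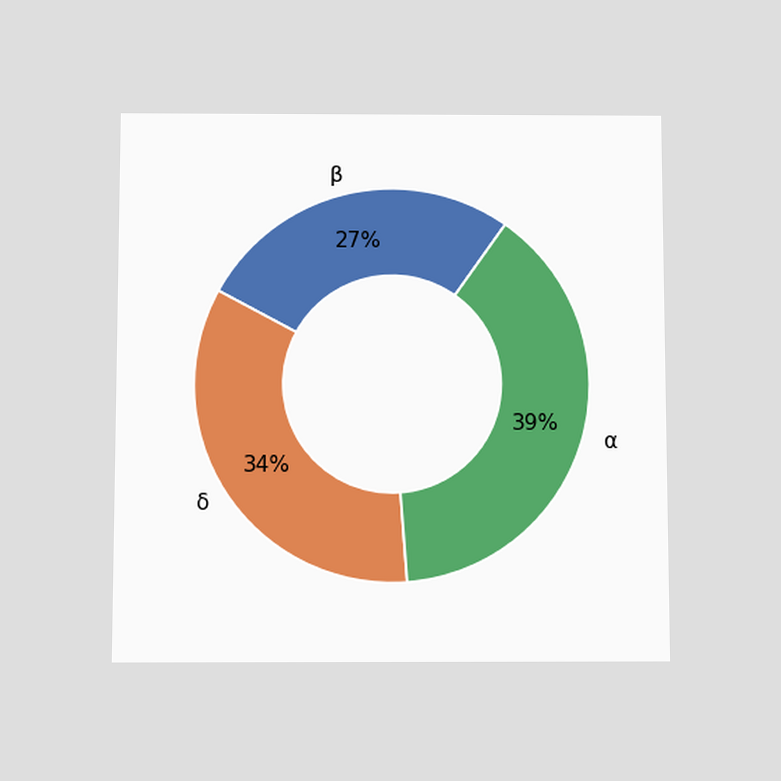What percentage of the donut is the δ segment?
34%

The chart is viewed slightly from below. The δ segment takes up 34% of the ring.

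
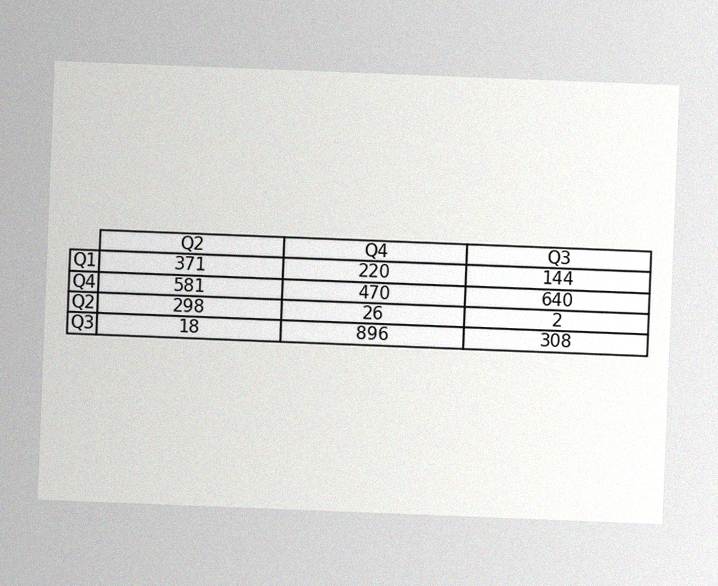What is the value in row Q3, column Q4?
The chart is tilted about 2° clockwise, with some photo noise. The (Q3, Q4) cell reads 896.

896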